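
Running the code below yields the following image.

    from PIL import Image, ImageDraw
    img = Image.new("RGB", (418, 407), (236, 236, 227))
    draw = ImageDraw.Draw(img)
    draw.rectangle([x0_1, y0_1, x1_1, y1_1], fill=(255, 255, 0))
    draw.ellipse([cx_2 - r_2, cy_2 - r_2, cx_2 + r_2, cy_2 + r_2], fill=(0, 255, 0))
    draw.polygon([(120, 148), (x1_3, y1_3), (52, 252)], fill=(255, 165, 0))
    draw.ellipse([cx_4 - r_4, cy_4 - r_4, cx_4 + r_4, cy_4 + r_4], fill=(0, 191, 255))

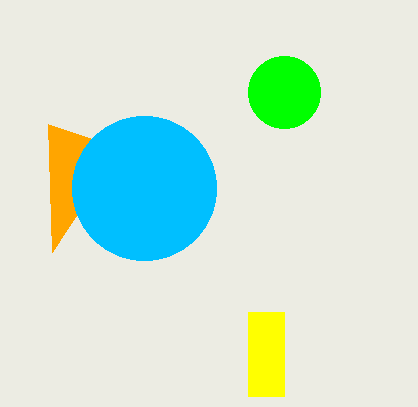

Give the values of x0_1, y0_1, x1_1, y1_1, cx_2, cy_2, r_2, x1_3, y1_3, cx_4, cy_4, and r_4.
x0_1 = 248
y0_1 = 312
x1_1 = 284
y1_1 = 396
cx_2 = 284
cy_2 = 92
r_2 = 36
x1_3 = 48
y1_3 = 124
cx_4 = 144
cy_4 = 188
r_4 = 72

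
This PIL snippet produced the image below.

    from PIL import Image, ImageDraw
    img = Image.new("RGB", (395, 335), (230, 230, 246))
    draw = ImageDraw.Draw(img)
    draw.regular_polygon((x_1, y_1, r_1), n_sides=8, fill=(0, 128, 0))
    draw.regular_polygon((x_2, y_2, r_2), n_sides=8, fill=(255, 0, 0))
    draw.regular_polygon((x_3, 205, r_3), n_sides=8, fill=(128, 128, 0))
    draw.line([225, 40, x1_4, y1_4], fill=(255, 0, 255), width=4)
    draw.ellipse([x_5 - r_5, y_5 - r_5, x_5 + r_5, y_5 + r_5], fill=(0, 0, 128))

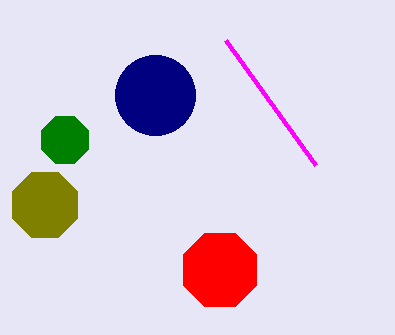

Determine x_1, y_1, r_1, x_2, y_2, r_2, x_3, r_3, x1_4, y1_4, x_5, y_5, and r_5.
x_1 = 65, y_1 = 140, r_1 = 25, x_2 = 220, y_2 = 270, r_2 = 40, x_3 = 45, r_3 = 35, x1_4 = 315, y1_4 = 165, x_5 = 155, y_5 = 95, r_5 = 40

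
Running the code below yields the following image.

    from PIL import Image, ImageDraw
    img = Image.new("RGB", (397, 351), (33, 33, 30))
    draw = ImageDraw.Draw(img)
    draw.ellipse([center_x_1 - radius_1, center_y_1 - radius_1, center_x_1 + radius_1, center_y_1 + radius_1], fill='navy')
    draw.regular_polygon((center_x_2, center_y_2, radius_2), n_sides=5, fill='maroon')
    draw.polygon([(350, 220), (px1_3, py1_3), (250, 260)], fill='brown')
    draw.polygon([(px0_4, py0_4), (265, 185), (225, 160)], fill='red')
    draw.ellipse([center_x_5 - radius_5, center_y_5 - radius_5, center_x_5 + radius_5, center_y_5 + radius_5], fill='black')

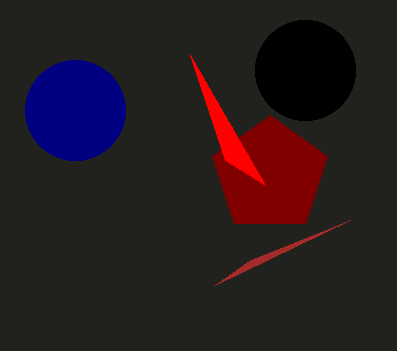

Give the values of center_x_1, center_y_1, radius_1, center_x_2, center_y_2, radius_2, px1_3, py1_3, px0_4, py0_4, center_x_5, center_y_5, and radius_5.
center_x_1 = 75; center_y_1 = 110; radius_1 = 50; center_x_2 = 270; center_y_2 = 175; radius_2 = 60; px1_3 = 215; py1_3 = 285; px0_4 = 190; py0_4 = 55; center_x_5 = 305; center_y_5 = 70; radius_5 = 50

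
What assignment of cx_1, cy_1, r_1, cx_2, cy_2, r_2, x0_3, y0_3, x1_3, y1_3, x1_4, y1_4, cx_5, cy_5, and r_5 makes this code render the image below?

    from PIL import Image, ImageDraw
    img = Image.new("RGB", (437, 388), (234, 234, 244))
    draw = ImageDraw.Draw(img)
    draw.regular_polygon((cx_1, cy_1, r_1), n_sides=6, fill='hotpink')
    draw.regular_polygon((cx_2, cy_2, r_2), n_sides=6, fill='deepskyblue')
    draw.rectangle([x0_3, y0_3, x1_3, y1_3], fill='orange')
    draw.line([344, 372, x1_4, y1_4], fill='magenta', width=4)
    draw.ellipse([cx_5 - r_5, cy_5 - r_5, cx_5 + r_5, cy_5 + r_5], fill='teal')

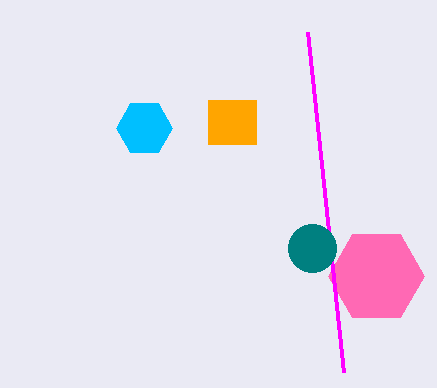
cx_1 = 376; cy_1 = 276; r_1 = 48; cx_2 = 144; cy_2 = 128; r_2 = 28; x0_3 = 208; y0_3 = 100; x1_3 = 256; y1_3 = 144; x1_4 = 308; y1_4 = 32; cx_5 = 312; cy_5 = 248; r_5 = 24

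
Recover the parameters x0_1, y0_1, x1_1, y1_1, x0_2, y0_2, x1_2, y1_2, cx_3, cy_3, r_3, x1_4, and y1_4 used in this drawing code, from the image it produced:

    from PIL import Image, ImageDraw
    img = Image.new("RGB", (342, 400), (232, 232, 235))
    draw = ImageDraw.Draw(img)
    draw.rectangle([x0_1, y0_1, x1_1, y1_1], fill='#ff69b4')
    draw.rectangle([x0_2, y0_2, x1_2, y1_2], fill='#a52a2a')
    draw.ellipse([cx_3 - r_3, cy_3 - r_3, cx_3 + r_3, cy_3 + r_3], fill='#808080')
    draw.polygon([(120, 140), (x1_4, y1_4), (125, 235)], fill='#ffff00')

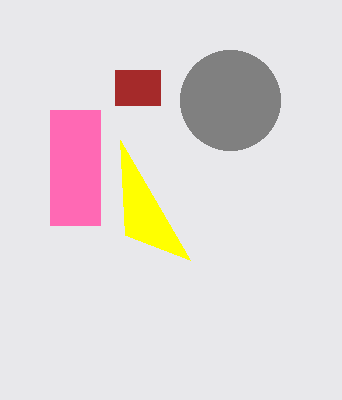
x0_1 = 50, y0_1 = 110, x1_1 = 100, y1_1 = 225, x0_2 = 115, y0_2 = 70, x1_2 = 160, y1_2 = 105, cx_3 = 230, cy_3 = 100, r_3 = 50, x1_4 = 190, y1_4 = 260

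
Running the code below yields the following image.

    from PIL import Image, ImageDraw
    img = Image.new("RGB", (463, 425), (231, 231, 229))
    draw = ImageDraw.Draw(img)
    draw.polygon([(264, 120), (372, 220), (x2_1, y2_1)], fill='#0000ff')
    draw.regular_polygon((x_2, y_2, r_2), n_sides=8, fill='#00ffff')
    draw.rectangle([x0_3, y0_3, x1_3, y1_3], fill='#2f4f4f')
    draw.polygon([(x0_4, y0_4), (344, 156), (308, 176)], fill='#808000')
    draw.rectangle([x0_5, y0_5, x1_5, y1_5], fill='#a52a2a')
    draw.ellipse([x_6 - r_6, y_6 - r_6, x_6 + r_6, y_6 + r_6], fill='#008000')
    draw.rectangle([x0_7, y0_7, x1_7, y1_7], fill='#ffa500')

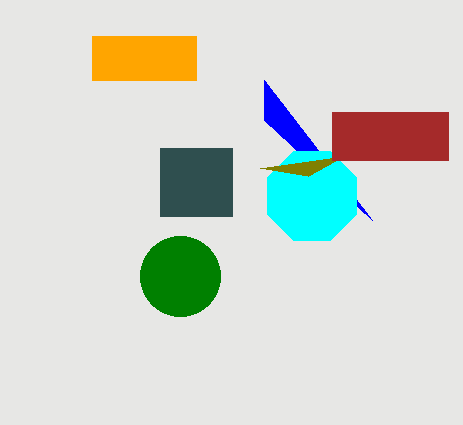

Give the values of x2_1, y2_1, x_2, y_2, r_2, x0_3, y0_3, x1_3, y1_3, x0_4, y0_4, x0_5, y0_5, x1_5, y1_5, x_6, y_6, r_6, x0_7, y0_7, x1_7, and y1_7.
x2_1 = 264, y2_1 = 80, x_2 = 312, y_2 = 196, r_2 = 48, x0_3 = 160, y0_3 = 148, x1_3 = 232, y1_3 = 216, x0_4 = 260, y0_4 = 168, x0_5 = 332, y0_5 = 112, x1_5 = 448, y1_5 = 160, x_6 = 180, y_6 = 276, r_6 = 40, x0_7 = 92, y0_7 = 36, x1_7 = 196, y1_7 = 80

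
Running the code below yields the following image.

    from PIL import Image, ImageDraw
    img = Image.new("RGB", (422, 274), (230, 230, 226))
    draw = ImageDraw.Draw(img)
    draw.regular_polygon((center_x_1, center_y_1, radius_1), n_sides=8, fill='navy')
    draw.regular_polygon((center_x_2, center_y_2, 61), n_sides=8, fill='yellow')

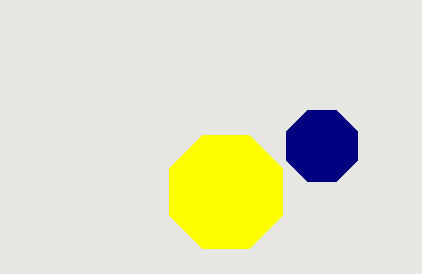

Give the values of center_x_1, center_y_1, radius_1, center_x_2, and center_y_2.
center_x_1 = 322
center_y_1 = 146
radius_1 = 38
center_x_2 = 226
center_y_2 = 192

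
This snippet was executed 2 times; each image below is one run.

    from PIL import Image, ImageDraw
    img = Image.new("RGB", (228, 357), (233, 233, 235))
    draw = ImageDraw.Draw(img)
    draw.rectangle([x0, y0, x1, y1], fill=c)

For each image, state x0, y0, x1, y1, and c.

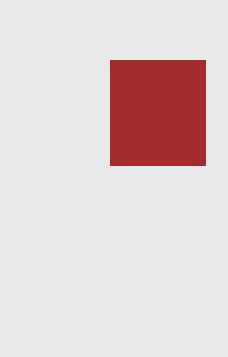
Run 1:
x0 = 110
y0 = 60
x1 = 205
y1 = 165
c = 'brown'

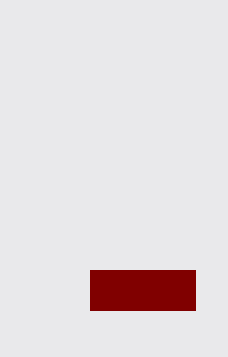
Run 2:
x0 = 90, y0 = 270, x1 = 195, y1 = 310, c = 'maroon'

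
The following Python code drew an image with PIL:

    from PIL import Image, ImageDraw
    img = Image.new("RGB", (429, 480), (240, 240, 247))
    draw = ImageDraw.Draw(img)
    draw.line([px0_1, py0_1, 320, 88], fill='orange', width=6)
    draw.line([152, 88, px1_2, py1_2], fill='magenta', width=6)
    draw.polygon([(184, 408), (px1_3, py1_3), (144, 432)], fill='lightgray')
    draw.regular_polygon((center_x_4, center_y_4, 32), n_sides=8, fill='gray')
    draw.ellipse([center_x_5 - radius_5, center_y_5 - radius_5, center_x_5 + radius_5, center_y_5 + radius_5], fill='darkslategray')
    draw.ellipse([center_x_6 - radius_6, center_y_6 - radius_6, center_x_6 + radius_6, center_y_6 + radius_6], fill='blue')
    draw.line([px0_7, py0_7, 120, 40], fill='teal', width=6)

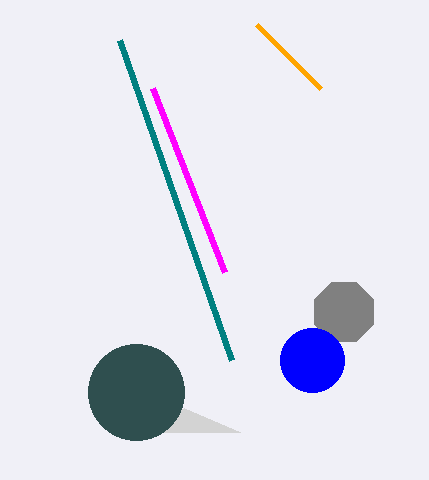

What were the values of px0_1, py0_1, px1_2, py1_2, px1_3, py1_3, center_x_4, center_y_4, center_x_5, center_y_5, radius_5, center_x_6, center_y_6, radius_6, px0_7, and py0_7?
px0_1 = 256, py0_1 = 24, px1_2 = 224, py1_2 = 272, px1_3 = 240, py1_3 = 432, center_x_4 = 344, center_y_4 = 312, center_x_5 = 136, center_y_5 = 392, radius_5 = 48, center_x_6 = 312, center_y_6 = 360, radius_6 = 32, px0_7 = 232, py0_7 = 360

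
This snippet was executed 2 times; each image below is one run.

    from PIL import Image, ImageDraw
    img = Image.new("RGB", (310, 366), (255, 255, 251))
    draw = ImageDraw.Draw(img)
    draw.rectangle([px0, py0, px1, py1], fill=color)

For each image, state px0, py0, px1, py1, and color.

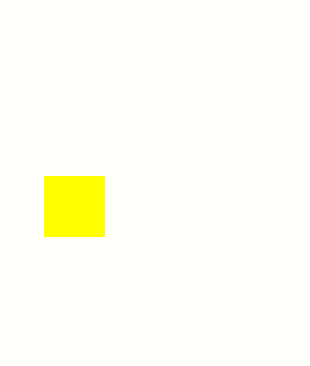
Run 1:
px0 = 44; py0 = 176; px1 = 104; py1 = 236; color = 'yellow'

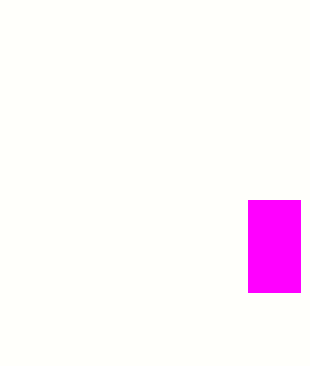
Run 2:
px0 = 248; py0 = 200; px1 = 300; py1 = 292; color = 'magenta'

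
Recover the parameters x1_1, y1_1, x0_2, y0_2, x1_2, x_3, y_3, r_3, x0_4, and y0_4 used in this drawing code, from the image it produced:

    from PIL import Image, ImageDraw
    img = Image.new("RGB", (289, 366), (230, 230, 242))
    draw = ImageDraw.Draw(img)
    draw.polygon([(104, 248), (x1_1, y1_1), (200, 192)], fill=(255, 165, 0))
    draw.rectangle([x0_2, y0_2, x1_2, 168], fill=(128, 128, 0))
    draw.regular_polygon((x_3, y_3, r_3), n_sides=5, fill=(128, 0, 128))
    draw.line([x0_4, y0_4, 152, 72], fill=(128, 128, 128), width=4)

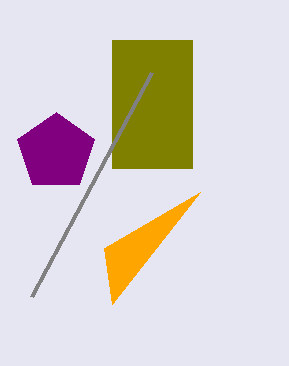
x1_1 = 112
y1_1 = 304
x0_2 = 112
y0_2 = 40
x1_2 = 192
x_3 = 56
y_3 = 152
r_3 = 40
x0_4 = 32
y0_4 = 296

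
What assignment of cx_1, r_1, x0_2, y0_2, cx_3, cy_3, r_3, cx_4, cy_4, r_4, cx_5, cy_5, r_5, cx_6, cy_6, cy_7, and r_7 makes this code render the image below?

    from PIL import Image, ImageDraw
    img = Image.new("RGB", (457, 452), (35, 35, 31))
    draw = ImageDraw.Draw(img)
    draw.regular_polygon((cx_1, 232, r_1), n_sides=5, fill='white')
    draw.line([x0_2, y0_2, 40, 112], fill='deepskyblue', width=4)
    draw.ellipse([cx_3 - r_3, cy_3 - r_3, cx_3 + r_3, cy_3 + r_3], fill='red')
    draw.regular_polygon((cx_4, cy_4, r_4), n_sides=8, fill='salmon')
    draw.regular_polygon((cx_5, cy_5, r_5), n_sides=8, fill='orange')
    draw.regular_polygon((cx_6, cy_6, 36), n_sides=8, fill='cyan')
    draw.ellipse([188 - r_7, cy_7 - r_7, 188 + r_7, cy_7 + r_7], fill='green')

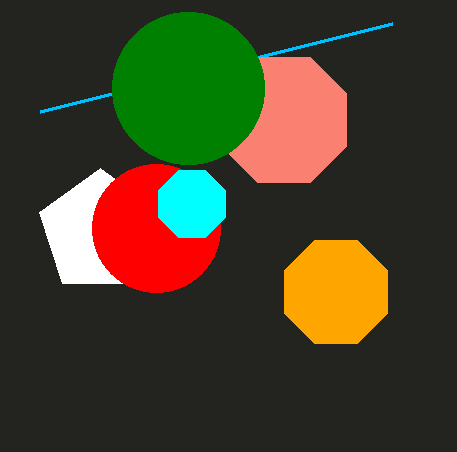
cx_1 = 100; r_1 = 64; x0_2 = 392; y0_2 = 24; cx_3 = 156; cy_3 = 228; r_3 = 64; cx_4 = 284; cy_4 = 120; r_4 = 68; cx_5 = 336; cy_5 = 292; r_5 = 56; cx_6 = 192; cy_6 = 204; cy_7 = 88; r_7 = 76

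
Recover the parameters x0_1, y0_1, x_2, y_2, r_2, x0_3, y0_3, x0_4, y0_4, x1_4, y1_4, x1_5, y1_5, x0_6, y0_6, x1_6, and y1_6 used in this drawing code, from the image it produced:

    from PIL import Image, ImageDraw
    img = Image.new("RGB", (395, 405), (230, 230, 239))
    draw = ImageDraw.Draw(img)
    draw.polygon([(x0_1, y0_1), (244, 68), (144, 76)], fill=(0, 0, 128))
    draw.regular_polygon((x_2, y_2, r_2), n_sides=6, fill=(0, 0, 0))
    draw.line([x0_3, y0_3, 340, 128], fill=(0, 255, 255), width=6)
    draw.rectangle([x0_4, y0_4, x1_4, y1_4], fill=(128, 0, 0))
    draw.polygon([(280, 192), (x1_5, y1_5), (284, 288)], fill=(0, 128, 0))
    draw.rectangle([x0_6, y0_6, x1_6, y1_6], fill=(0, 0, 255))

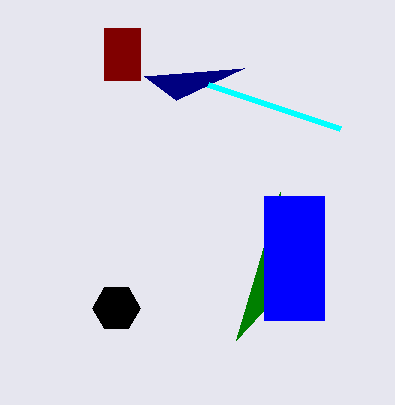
x0_1 = 176
y0_1 = 100
x_2 = 116
y_2 = 308
r_2 = 24
x0_3 = 208
y0_3 = 84
x0_4 = 104
y0_4 = 28
x1_4 = 140
y1_4 = 80
x1_5 = 236
y1_5 = 340
x0_6 = 264
y0_6 = 196
x1_6 = 324
y1_6 = 320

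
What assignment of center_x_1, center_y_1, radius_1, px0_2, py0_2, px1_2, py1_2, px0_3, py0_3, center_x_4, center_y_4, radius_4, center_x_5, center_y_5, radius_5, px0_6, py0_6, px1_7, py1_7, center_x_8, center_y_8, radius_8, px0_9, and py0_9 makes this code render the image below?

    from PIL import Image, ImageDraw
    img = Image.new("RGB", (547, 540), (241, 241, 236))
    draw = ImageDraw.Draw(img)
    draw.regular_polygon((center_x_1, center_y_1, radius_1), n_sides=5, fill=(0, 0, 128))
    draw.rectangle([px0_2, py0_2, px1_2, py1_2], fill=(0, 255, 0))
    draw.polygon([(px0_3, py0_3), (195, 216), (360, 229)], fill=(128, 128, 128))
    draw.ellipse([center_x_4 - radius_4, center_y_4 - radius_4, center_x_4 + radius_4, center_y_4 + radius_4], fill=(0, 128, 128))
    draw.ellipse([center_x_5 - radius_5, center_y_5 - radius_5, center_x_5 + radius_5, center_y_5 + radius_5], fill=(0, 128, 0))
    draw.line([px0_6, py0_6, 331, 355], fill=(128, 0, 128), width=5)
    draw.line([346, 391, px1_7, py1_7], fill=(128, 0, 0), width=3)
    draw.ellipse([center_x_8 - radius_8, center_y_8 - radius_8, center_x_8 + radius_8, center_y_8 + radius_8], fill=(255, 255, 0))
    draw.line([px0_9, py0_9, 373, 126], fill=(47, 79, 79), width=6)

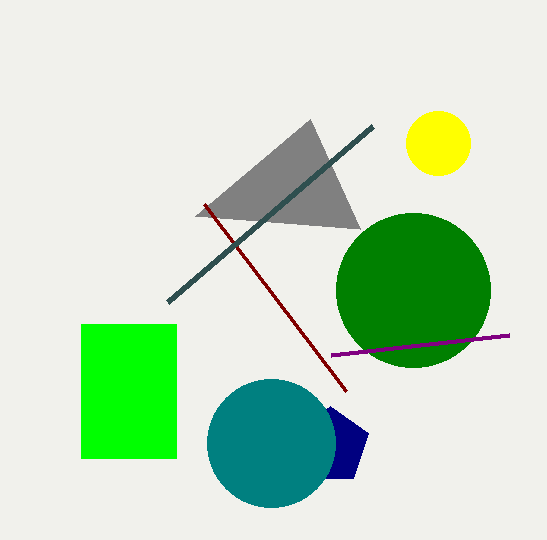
center_x_1 = 330
center_y_1 = 446
radius_1 = 40
px0_2 = 81
py0_2 = 324
px1_2 = 176
py1_2 = 458
px0_3 = 310
py0_3 = 119
center_x_4 = 271
center_y_4 = 443
radius_4 = 64
center_x_5 = 413
center_y_5 = 290
radius_5 = 77
px0_6 = 509
py0_6 = 335
px1_7 = 204
py1_7 = 204
center_x_8 = 438
center_y_8 = 143
radius_8 = 32
px0_9 = 168
py0_9 = 302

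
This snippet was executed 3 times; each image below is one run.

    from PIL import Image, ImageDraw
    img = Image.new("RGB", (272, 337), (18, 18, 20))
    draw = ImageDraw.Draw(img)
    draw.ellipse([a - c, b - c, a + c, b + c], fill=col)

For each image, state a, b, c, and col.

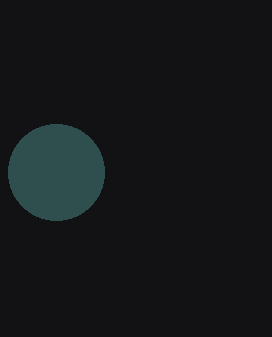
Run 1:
a = 56, b = 172, c = 48, col = 'darkslategray'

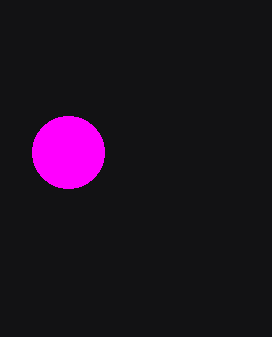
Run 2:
a = 68, b = 152, c = 36, col = 'magenta'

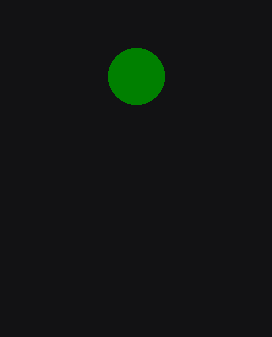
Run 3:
a = 136
b = 76
c = 28
col = 'green'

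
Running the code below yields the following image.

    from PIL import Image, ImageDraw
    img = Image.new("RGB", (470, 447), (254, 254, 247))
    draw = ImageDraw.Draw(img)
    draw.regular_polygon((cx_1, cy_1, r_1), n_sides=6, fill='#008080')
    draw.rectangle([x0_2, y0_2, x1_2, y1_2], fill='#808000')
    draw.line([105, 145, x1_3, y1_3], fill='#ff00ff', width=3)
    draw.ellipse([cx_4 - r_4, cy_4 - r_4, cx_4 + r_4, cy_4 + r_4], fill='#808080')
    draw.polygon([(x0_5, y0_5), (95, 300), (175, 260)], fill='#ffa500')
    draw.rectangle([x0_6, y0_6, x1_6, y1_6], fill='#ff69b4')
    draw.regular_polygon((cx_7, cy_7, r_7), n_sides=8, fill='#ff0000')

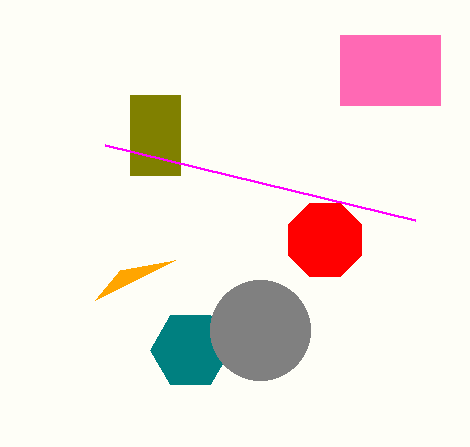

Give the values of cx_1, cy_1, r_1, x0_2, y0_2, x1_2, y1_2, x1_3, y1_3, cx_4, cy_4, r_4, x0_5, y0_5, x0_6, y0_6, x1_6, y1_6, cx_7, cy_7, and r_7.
cx_1 = 190, cy_1 = 350, r_1 = 40, x0_2 = 130, y0_2 = 95, x1_2 = 180, y1_2 = 175, x1_3 = 415, y1_3 = 220, cx_4 = 260, cy_4 = 330, r_4 = 50, x0_5 = 120, y0_5 = 270, x0_6 = 340, y0_6 = 35, x1_6 = 440, y1_6 = 105, cx_7 = 325, cy_7 = 240, r_7 = 40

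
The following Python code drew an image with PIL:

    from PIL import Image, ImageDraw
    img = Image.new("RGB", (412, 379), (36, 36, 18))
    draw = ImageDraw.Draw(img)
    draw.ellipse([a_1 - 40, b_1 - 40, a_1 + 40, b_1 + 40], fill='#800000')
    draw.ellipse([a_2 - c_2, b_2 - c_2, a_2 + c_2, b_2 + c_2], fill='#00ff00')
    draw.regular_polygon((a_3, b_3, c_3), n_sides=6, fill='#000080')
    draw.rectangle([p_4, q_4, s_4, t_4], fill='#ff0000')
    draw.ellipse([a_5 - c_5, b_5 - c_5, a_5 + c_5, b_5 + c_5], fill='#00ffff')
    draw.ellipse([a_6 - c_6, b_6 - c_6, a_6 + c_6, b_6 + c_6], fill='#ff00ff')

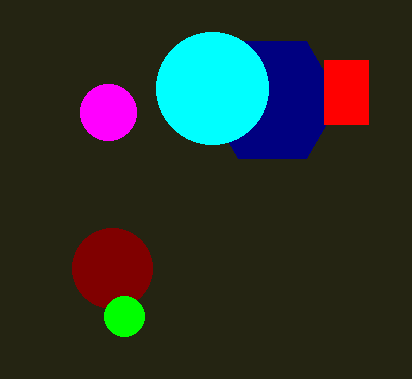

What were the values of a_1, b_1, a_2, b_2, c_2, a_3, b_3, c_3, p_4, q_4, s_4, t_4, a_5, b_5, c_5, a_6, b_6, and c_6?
a_1 = 112; b_1 = 268; a_2 = 124; b_2 = 316; c_2 = 20; a_3 = 272; b_3 = 100; c_3 = 68; p_4 = 324; q_4 = 60; s_4 = 368; t_4 = 124; a_5 = 212; b_5 = 88; c_5 = 56; a_6 = 108; b_6 = 112; c_6 = 28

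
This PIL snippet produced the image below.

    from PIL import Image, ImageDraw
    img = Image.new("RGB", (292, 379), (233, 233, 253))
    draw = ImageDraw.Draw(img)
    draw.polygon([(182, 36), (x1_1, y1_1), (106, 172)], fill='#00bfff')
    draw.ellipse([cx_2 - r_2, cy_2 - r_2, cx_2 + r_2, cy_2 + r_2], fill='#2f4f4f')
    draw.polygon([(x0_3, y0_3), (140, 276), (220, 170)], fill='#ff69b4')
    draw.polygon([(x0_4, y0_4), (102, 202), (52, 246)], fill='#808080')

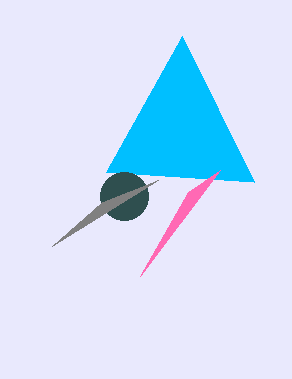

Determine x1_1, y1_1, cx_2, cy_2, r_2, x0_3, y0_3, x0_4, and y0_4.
x1_1 = 254; y1_1 = 182; cx_2 = 124; cy_2 = 196; r_2 = 24; x0_3 = 188; y0_3 = 192; x0_4 = 158; y0_4 = 180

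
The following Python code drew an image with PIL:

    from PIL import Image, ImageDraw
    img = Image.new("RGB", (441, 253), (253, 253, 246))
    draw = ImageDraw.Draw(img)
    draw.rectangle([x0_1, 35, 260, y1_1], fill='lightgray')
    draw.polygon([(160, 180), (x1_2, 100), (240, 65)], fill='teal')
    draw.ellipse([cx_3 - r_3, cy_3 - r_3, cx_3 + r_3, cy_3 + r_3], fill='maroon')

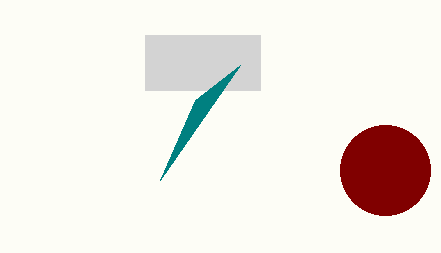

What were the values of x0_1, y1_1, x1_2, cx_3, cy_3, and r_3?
x0_1 = 145
y1_1 = 90
x1_2 = 195
cx_3 = 385
cy_3 = 170
r_3 = 45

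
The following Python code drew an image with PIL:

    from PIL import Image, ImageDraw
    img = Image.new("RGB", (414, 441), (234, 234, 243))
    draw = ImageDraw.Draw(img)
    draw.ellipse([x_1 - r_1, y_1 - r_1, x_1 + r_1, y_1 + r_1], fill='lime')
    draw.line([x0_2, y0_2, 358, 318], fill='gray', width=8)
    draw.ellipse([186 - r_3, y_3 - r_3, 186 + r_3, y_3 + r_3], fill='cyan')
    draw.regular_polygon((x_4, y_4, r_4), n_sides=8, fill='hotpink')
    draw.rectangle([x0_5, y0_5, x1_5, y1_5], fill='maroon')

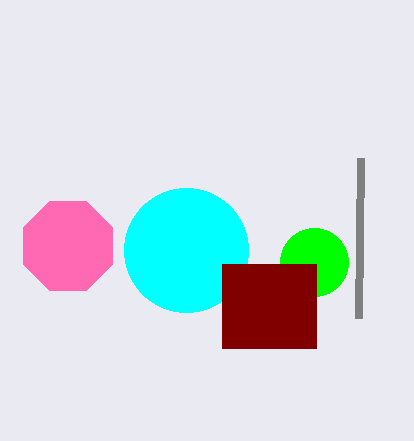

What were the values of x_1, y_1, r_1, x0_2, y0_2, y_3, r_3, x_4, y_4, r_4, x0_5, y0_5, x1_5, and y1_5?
x_1 = 314
y_1 = 262
r_1 = 34
x0_2 = 360
y0_2 = 158
y_3 = 250
r_3 = 62
x_4 = 68
y_4 = 246
r_4 = 48
x0_5 = 222
y0_5 = 264
x1_5 = 316
y1_5 = 348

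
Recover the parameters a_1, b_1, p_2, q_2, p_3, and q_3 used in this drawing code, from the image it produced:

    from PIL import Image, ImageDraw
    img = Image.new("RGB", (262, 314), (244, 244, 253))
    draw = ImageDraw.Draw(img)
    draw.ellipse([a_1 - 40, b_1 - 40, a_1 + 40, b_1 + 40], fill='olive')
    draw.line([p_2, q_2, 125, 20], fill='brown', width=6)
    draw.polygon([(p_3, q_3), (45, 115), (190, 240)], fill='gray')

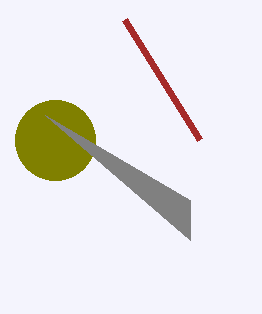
a_1 = 55
b_1 = 140
p_2 = 200
q_2 = 140
p_3 = 190
q_3 = 200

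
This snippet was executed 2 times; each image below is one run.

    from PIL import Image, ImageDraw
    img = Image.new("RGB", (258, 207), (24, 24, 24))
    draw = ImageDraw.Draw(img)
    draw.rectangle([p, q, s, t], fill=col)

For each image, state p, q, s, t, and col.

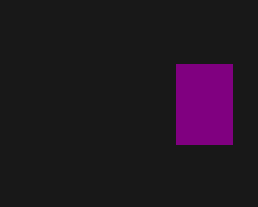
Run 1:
p = 176
q = 64
s = 232
t = 144
col = 'purple'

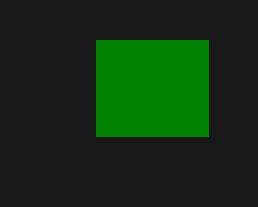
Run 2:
p = 96; q = 40; s = 208; t = 136; col = 'green'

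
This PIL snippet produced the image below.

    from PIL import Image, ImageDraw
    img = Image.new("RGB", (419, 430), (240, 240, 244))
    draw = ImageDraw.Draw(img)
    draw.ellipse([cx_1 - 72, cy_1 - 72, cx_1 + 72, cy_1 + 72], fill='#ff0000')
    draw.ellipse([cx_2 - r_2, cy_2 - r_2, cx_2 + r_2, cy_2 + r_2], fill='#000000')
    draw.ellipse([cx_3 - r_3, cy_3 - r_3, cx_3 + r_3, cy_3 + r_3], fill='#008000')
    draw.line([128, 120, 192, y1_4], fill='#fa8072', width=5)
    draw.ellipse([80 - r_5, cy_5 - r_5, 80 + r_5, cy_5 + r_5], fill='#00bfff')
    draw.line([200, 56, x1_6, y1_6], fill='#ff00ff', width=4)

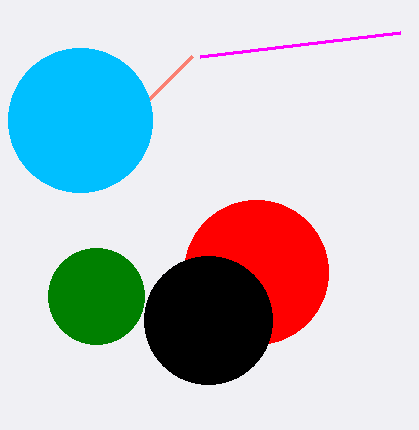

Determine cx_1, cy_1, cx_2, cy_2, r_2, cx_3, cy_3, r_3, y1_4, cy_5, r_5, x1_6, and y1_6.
cx_1 = 256; cy_1 = 272; cx_2 = 208; cy_2 = 320; r_2 = 64; cx_3 = 96; cy_3 = 296; r_3 = 48; y1_4 = 56; cy_5 = 120; r_5 = 72; x1_6 = 400; y1_6 = 32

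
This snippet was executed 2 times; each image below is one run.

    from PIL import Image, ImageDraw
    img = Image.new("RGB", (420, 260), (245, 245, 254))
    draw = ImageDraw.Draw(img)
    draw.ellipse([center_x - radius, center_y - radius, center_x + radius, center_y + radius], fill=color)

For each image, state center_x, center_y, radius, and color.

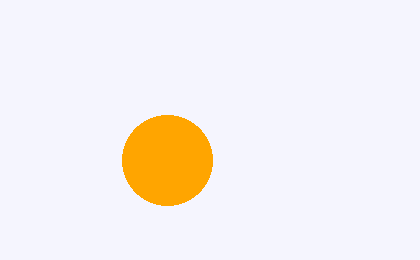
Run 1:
center_x = 167; center_y = 160; radius = 45; color = 'orange'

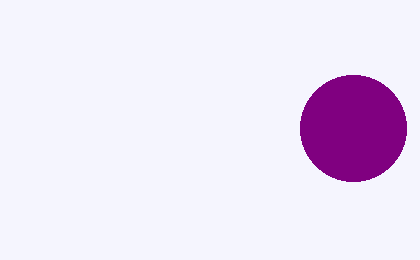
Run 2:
center_x = 353, center_y = 128, radius = 53, color = 'purple'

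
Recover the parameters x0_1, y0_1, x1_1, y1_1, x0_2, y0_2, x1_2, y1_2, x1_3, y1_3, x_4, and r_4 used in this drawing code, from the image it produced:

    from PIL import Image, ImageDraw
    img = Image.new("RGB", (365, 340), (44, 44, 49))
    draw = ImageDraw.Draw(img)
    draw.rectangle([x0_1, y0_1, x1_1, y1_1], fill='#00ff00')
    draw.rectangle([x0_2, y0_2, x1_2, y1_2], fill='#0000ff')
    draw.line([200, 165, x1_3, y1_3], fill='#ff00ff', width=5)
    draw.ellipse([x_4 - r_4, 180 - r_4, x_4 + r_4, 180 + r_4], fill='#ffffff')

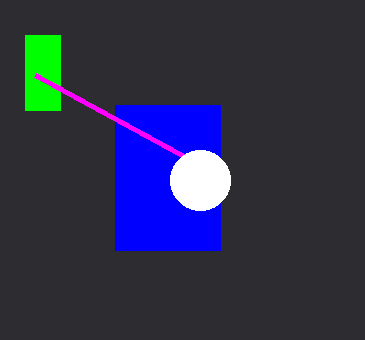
x0_1 = 25; y0_1 = 35; x1_1 = 60; y1_1 = 110; x0_2 = 115; y0_2 = 105; x1_2 = 220; y1_2 = 250; x1_3 = 35; y1_3 = 75; x_4 = 200; r_4 = 30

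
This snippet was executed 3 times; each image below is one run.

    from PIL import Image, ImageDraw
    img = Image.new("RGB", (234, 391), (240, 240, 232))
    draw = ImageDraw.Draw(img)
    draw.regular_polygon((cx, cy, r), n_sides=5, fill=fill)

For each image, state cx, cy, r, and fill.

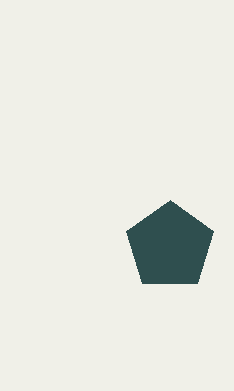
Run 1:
cx = 170; cy = 246; r = 46; fill = 'darkslategray'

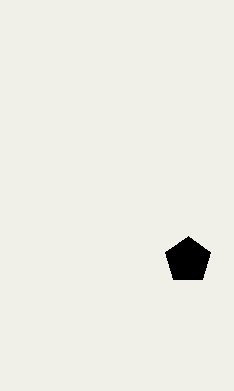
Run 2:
cx = 188; cy = 260; r = 24; fill = 'black'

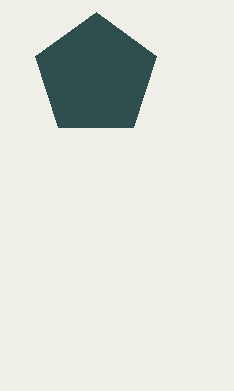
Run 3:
cx = 96; cy = 76; r = 64; fill = 'darkslategray'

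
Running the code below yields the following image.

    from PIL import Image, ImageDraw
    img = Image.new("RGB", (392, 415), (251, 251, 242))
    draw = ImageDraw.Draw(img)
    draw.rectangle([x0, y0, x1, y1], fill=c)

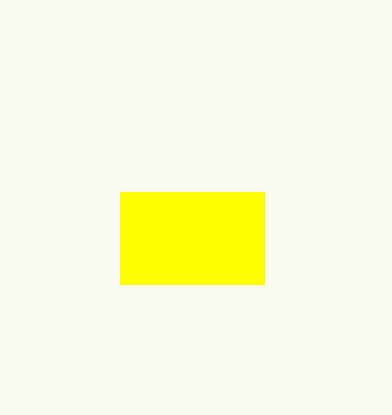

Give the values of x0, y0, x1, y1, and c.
x0 = 120, y0 = 192, x1 = 264, y1 = 284, c = 'yellow'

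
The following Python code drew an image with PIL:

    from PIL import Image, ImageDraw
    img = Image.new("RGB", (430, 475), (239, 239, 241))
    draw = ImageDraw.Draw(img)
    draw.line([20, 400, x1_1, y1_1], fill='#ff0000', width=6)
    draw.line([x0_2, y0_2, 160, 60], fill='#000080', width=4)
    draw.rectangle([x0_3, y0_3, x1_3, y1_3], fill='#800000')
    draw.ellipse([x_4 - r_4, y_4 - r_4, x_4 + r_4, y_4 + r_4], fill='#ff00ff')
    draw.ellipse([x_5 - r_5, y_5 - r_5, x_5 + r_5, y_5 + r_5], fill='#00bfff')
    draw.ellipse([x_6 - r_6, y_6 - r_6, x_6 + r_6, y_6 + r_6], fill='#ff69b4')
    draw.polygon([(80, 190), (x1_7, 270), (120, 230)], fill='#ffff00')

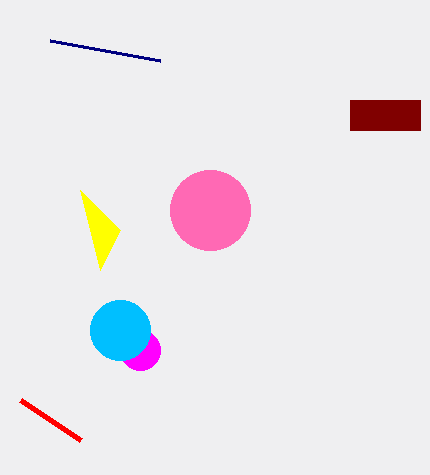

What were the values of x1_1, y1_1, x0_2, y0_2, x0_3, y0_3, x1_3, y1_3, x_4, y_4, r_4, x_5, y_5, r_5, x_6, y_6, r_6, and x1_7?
x1_1 = 80; y1_1 = 440; x0_2 = 50; y0_2 = 40; x0_3 = 350; y0_3 = 100; x1_3 = 420; y1_3 = 130; x_4 = 140; y_4 = 350; r_4 = 20; x_5 = 120; y_5 = 330; r_5 = 30; x_6 = 210; y_6 = 210; r_6 = 40; x1_7 = 100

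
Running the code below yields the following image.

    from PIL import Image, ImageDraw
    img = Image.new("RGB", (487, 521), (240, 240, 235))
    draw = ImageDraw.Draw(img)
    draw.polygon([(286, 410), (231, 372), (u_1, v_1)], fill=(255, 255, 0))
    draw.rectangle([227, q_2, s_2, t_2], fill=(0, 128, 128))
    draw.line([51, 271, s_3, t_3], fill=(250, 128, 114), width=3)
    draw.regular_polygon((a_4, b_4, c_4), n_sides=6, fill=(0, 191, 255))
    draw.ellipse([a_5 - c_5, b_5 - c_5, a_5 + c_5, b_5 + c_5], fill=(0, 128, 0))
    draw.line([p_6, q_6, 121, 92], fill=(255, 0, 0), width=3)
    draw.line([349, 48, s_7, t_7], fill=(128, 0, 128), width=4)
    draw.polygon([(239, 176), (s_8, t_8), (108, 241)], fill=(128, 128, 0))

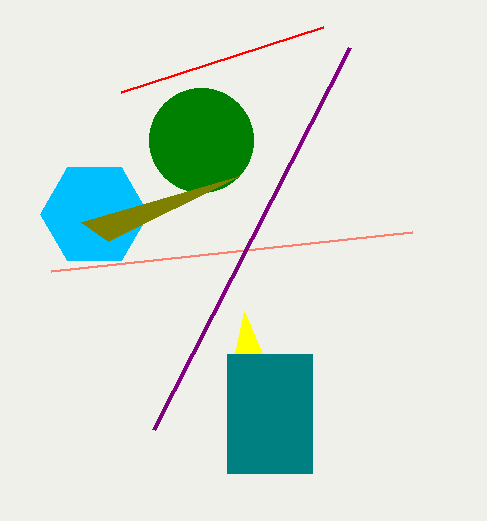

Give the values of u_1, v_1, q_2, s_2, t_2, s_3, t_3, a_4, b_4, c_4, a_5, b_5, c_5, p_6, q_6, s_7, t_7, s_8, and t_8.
u_1 = 244, v_1 = 311, q_2 = 354, s_2 = 312, t_2 = 473, s_3 = 412, t_3 = 232, a_4 = 94, b_4 = 214, c_4 = 54, a_5 = 201, b_5 = 140, c_5 = 52, p_6 = 323, q_6 = 27, s_7 = 153, t_7 = 430, s_8 = 81, t_8 = 222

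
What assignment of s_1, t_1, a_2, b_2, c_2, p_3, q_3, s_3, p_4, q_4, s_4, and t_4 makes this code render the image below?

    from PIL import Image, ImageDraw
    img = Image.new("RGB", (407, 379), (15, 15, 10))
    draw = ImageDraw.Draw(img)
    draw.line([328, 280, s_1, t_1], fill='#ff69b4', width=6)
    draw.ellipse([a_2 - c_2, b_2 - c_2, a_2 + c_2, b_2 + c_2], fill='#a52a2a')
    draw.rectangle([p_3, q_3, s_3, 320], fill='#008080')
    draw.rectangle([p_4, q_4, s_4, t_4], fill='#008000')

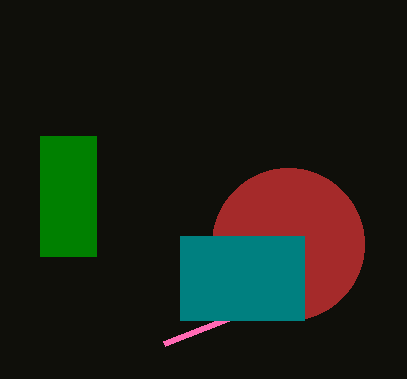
s_1 = 164, t_1 = 344, a_2 = 288, b_2 = 244, c_2 = 76, p_3 = 180, q_3 = 236, s_3 = 304, p_4 = 40, q_4 = 136, s_4 = 96, t_4 = 256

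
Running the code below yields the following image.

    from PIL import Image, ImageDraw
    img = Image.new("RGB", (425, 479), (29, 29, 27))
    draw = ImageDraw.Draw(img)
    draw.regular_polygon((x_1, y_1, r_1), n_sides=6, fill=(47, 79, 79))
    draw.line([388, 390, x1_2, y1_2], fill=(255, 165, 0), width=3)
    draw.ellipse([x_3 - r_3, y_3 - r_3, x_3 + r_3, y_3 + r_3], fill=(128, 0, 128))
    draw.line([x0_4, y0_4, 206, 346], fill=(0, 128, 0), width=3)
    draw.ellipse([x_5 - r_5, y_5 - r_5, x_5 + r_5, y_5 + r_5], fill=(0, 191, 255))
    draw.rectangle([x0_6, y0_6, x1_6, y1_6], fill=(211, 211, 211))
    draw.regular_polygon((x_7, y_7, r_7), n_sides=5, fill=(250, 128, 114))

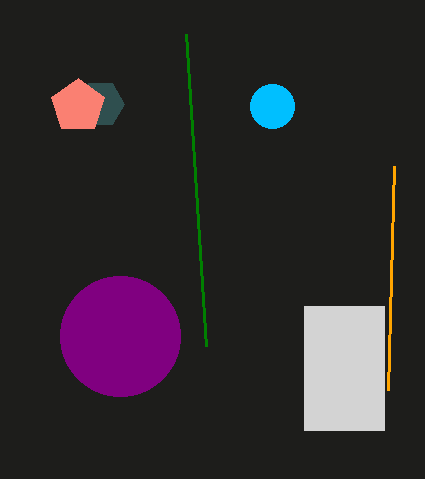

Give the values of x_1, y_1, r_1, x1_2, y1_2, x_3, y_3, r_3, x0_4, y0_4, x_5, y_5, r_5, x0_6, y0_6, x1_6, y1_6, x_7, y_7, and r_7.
x_1 = 100
y_1 = 104
r_1 = 24
x1_2 = 394
y1_2 = 166
x_3 = 120
y_3 = 336
r_3 = 60
x0_4 = 186
y0_4 = 34
x_5 = 272
y_5 = 106
r_5 = 22
x0_6 = 304
y0_6 = 306
x1_6 = 384
y1_6 = 430
x_7 = 78
y_7 = 106
r_7 = 28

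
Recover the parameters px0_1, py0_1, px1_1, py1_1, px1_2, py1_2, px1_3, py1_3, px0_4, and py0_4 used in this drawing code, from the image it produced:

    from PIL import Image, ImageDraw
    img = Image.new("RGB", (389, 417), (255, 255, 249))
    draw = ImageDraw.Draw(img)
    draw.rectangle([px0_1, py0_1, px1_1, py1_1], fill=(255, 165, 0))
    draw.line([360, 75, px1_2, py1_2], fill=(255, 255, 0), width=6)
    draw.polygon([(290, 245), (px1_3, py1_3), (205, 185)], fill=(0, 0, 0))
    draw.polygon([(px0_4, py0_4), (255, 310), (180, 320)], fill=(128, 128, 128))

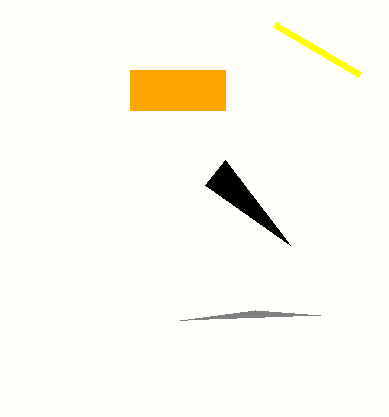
px0_1 = 130
py0_1 = 70
px1_1 = 225
py1_1 = 110
px1_2 = 275
py1_2 = 25
px1_3 = 225
py1_3 = 160
px0_4 = 320
py0_4 = 315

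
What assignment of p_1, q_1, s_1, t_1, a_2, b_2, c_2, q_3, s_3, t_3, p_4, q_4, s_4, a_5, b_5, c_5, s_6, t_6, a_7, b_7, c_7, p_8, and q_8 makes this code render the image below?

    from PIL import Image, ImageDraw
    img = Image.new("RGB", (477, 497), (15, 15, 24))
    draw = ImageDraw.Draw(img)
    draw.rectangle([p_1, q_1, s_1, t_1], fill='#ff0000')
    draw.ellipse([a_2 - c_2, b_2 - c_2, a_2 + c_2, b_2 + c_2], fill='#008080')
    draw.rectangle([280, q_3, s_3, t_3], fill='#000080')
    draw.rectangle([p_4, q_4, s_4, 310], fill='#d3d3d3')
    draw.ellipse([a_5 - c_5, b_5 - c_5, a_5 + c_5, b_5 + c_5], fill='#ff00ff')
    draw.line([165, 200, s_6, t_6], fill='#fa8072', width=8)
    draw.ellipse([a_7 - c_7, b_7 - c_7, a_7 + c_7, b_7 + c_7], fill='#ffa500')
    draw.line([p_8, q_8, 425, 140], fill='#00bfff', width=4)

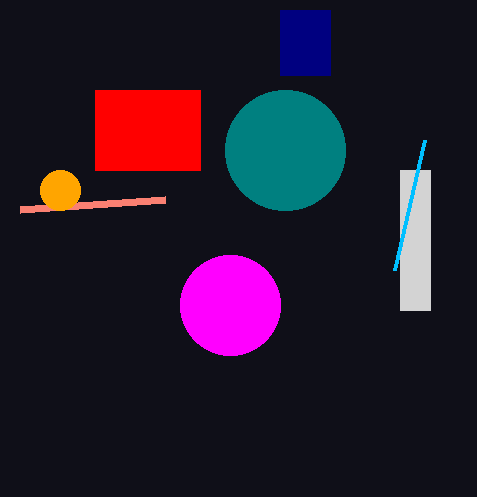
p_1 = 95; q_1 = 90; s_1 = 200; t_1 = 170; a_2 = 285; b_2 = 150; c_2 = 60; q_3 = 10; s_3 = 330; t_3 = 75; p_4 = 400; q_4 = 170; s_4 = 430; a_5 = 230; b_5 = 305; c_5 = 50; s_6 = 20; t_6 = 210; a_7 = 60; b_7 = 190; c_7 = 20; p_8 = 395; q_8 = 270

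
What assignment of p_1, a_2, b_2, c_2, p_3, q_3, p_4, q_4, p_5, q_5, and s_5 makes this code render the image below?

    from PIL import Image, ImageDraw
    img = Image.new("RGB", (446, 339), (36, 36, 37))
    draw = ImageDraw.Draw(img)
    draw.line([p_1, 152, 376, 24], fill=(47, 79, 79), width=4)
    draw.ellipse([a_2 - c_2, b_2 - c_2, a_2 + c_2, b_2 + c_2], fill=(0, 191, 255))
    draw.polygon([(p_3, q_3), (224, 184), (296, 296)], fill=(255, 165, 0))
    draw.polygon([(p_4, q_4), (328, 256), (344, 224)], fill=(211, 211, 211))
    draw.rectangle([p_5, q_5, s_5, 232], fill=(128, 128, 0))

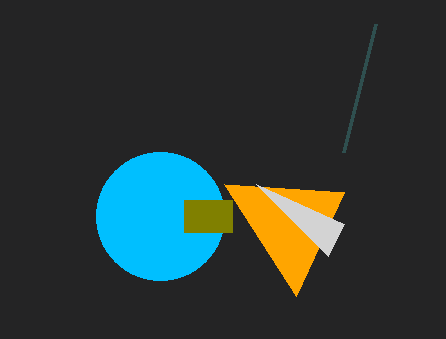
p_1 = 344, a_2 = 160, b_2 = 216, c_2 = 64, p_3 = 344, q_3 = 192, p_4 = 256, q_4 = 184, p_5 = 184, q_5 = 200, s_5 = 232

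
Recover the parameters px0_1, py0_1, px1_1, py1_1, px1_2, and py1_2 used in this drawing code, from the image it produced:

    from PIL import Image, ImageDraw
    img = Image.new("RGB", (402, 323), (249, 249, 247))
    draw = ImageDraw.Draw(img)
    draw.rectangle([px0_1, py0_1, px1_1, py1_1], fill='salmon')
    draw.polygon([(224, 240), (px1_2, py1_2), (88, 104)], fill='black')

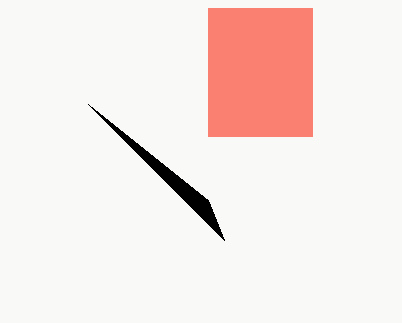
px0_1 = 208; py0_1 = 8; px1_1 = 312; py1_1 = 136; px1_2 = 208; py1_2 = 200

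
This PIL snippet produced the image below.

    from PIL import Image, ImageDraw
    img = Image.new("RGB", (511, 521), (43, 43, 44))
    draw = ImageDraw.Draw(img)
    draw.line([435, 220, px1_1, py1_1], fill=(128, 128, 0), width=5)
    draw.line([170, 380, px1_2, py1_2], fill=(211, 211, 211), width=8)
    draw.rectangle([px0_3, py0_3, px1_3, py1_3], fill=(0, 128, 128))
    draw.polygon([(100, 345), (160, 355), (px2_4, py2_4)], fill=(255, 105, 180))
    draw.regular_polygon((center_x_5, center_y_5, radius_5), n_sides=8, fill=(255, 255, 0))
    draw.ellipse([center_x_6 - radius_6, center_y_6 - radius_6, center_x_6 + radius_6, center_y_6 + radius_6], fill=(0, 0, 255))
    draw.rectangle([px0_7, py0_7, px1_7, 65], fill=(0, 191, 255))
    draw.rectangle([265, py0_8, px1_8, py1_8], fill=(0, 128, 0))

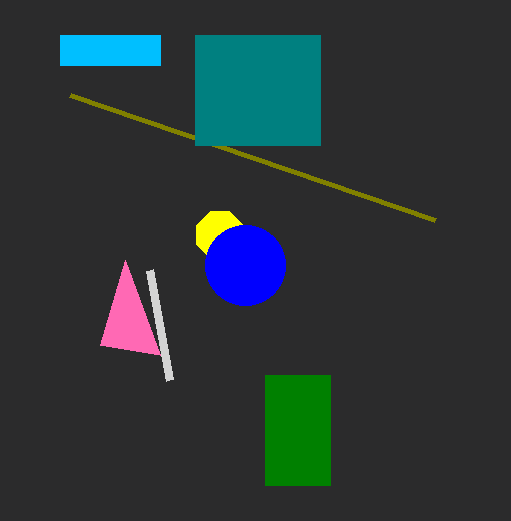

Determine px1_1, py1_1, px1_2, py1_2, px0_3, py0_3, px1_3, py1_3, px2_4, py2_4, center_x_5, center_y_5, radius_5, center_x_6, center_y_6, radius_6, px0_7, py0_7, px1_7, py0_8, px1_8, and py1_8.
px1_1 = 70, py1_1 = 95, px1_2 = 150, py1_2 = 270, px0_3 = 195, py0_3 = 35, px1_3 = 320, py1_3 = 145, px2_4 = 125, py2_4 = 260, center_x_5 = 220, center_y_5 = 235, radius_5 = 25, center_x_6 = 245, center_y_6 = 265, radius_6 = 40, px0_7 = 60, py0_7 = 35, px1_7 = 160, py0_8 = 375, px1_8 = 330, py1_8 = 485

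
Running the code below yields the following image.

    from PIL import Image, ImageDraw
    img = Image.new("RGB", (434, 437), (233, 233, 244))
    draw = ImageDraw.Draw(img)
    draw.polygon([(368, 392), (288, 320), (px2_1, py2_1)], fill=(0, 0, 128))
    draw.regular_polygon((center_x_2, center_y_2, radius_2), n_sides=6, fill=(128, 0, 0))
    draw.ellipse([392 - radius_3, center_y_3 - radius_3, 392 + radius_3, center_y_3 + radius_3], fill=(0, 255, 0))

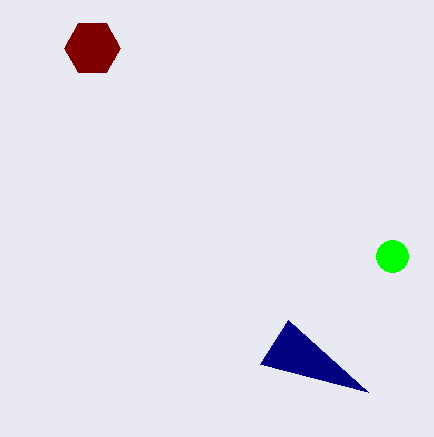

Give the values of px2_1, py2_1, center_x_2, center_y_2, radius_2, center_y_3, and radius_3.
px2_1 = 260
py2_1 = 364
center_x_2 = 92
center_y_2 = 48
radius_2 = 28
center_y_3 = 256
radius_3 = 16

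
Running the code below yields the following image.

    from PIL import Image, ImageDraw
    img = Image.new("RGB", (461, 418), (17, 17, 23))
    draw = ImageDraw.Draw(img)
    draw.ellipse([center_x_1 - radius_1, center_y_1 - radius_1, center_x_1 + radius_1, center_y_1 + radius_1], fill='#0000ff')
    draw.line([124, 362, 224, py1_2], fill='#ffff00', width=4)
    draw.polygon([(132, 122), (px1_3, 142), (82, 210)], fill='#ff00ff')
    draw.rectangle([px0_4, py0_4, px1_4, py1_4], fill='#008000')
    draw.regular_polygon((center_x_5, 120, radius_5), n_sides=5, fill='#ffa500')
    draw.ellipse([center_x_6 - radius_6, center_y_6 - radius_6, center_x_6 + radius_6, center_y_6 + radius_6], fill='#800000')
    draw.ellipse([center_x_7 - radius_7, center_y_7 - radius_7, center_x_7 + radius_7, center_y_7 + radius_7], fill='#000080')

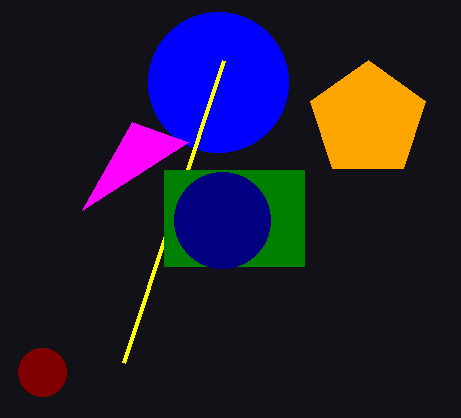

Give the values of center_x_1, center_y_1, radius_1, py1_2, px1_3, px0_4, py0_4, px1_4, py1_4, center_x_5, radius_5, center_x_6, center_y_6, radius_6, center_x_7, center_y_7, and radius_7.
center_x_1 = 218; center_y_1 = 82; radius_1 = 70; py1_2 = 60; px1_3 = 188; px0_4 = 164; py0_4 = 170; px1_4 = 304; py1_4 = 266; center_x_5 = 368; radius_5 = 60; center_x_6 = 42; center_y_6 = 372; radius_6 = 24; center_x_7 = 222; center_y_7 = 220; radius_7 = 48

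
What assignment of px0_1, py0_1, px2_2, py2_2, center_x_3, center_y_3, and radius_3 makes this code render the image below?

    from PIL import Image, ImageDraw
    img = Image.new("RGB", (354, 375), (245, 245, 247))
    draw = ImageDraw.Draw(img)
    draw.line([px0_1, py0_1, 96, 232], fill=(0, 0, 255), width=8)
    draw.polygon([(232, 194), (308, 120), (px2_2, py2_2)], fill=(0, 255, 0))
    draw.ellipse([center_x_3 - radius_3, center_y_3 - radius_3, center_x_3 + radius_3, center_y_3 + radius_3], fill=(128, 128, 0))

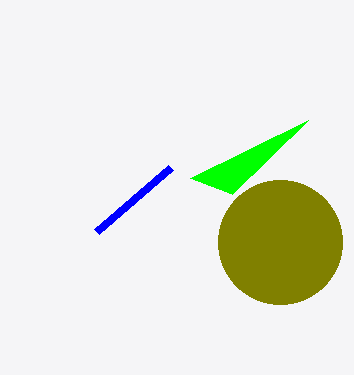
px0_1 = 170; py0_1 = 168; px2_2 = 190; py2_2 = 178; center_x_3 = 280; center_y_3 = 242; radius_3 = 62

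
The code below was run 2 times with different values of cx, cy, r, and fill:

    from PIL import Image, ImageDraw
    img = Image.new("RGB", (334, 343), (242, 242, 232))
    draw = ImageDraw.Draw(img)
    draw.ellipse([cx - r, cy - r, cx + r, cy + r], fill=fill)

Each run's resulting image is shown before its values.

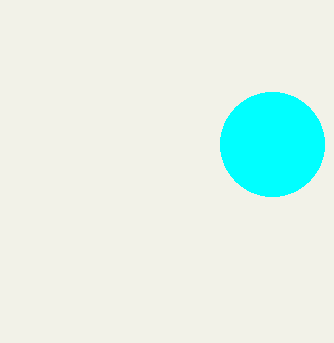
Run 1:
cx = 272; cy = 144; r = 52; fill = 'cyan'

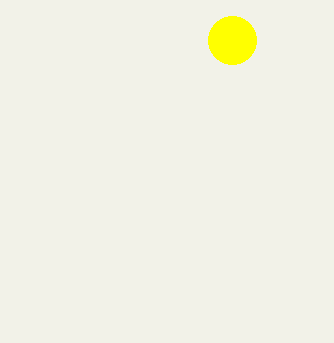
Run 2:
cx = 232, cy = 40, r = 24, fill = 'yellow'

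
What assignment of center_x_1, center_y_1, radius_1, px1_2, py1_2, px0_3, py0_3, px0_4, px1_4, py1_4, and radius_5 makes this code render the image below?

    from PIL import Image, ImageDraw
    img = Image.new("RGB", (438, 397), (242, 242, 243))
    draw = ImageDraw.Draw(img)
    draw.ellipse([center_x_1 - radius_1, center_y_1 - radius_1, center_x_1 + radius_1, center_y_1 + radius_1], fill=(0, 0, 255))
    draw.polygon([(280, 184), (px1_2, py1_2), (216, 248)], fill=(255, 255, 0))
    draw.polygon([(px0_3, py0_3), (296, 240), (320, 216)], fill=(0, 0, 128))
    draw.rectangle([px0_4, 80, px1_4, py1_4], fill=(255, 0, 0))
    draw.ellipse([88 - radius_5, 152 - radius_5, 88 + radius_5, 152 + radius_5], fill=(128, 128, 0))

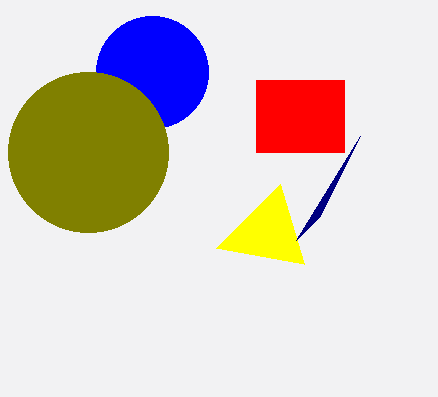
center_x_1 = 152; center_y_1 = 72; radius_1 = 56; px1_2 = 304; py1_2 = 264; px0_3 = 360; py0_3 = 136; px0_4 = 256; px1_4 = 344; py1_4 = 152; radius_5 = 80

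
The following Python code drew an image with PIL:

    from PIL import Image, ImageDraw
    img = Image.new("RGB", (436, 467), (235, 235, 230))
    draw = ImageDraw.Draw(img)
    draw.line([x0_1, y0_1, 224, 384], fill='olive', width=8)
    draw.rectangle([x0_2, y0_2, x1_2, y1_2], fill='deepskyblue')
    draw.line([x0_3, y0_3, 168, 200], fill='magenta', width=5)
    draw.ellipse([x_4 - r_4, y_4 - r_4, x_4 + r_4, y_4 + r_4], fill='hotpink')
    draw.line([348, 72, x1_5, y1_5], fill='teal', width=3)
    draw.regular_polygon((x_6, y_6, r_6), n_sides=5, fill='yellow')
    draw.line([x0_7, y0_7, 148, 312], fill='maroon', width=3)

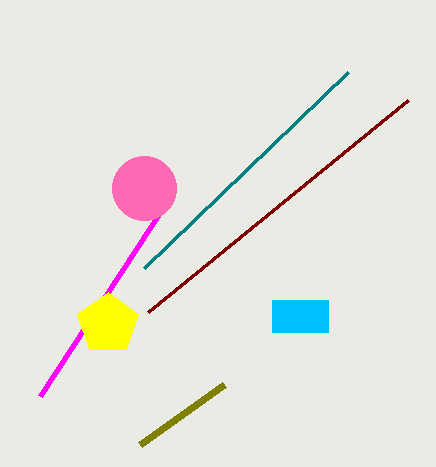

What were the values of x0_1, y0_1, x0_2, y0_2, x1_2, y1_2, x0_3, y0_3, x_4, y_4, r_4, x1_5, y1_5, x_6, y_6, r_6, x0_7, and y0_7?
x0_1 = 140, y0_1 = 444, x0_2 = 272, y0_2 = 300, x1_2 = 328, y1_2 = 332, x0_3 = 40, y0_3 = 396, x_4 = 144, y_4 = 188, r_4 = 32, x1_5 = 144, y1_5 = 268, x_6 = 108, y_6 = 324, r_6 = 32, x0_7 = 408, y0_7 = 100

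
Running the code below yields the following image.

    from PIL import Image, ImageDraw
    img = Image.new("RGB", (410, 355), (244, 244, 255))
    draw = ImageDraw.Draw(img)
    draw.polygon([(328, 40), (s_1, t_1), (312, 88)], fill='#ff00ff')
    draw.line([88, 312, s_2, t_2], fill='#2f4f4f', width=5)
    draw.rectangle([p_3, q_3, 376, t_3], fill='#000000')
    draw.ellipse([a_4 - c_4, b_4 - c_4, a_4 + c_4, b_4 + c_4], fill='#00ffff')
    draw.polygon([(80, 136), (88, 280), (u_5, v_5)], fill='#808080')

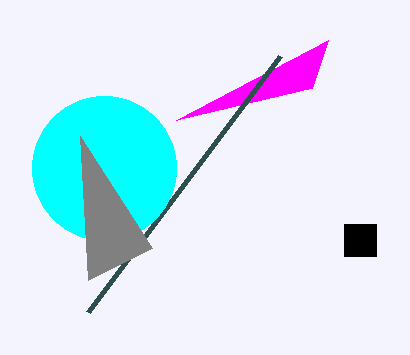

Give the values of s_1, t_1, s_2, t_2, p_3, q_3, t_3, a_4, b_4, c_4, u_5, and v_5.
s_1 = 176
t_1 = 120
s_2 = 280
t_2 = 56
p_3 = 344
q_3 = 224
t_3 = 256
a_4 = 104
b_4 = 168
c_4 = 72
u_5 = 152
v_5 = 248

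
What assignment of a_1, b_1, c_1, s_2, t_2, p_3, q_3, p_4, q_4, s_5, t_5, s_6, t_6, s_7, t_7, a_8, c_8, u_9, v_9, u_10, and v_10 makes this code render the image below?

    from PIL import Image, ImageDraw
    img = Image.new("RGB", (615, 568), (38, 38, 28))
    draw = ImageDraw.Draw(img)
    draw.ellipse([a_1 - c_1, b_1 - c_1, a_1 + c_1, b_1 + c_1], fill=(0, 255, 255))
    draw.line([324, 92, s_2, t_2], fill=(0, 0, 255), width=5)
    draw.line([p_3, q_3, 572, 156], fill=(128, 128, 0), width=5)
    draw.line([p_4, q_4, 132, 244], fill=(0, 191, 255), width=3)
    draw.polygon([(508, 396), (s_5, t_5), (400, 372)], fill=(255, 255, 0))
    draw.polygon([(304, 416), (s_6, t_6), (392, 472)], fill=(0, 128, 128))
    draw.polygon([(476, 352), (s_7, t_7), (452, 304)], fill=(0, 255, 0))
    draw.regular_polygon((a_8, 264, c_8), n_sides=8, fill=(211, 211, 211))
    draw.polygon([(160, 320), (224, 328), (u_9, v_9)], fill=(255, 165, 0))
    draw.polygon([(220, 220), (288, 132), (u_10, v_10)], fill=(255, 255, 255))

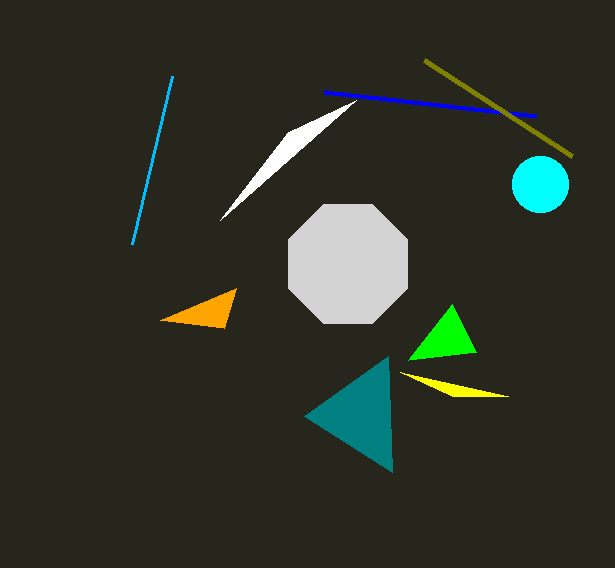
a_1 = 540; b_1 = 184; c_1 = 28; s_2 = 536; t_2 = 116; p_3 = 424; q_3 = 60; p_4 = 172; q_4 = 76; s_5 = 452; t_5 = 396; s_6 = 388; t_6 = 356; s_7 = 408; t_7 = 360; a_8 = 348; c_8 = 64; u_9 = 236; v_9 = 288; u_10 = 356; v_10 = 100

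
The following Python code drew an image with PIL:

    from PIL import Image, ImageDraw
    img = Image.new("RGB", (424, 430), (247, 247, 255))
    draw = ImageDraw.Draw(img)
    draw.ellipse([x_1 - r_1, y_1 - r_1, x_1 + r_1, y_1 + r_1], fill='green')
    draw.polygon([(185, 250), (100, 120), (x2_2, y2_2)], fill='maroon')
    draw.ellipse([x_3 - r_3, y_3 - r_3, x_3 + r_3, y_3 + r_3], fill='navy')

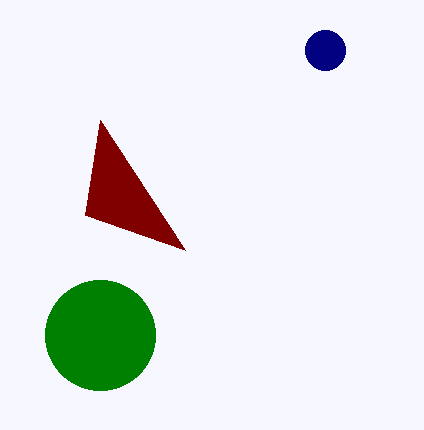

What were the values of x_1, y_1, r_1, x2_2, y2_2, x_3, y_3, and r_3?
x_1 = 100, y_1 = 335, r_1 = 55, x2_2 = 85, y2_2 = 215, x_3 = 325, y_3 = 50, r_3 = 20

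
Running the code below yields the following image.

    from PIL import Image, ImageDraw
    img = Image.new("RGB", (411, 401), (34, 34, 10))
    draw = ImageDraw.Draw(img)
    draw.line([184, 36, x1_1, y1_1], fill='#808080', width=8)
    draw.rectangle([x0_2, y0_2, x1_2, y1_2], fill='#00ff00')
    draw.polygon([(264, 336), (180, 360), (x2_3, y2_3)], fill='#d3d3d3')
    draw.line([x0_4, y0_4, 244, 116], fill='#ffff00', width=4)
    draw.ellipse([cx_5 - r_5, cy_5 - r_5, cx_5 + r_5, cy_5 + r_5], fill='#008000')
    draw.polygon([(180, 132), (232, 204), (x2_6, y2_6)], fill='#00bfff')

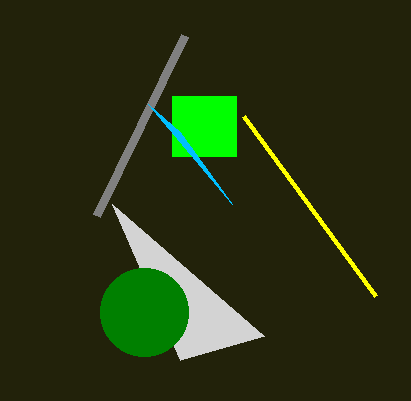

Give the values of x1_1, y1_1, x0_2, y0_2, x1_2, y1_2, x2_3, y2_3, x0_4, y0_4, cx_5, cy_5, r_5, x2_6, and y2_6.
x1_1 = 96, y1_1 = 216, x0_2 = 172, y0_2 = 96, x1_2 = 236, y1_2 = 156, x2_3 = 112, y2_3 = 204, x0_4 = 376, y0_4 = 296, cx_5 = 144, cy_5 = 312, r_5 = 44, x2_6 = 148, y2_6 = 104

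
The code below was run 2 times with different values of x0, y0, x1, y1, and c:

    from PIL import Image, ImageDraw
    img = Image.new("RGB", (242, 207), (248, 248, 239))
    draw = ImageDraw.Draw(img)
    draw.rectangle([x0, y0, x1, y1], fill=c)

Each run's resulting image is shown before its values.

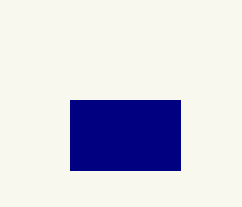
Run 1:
x0 = 70, y0 = 100, x1 = 180, y1 = 170, c = 'navy'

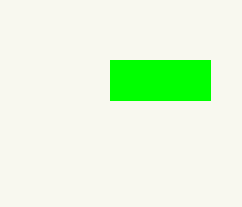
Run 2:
x0 = 110; y0 = 60; x1 = 210; y1 = 100; c = 'lime'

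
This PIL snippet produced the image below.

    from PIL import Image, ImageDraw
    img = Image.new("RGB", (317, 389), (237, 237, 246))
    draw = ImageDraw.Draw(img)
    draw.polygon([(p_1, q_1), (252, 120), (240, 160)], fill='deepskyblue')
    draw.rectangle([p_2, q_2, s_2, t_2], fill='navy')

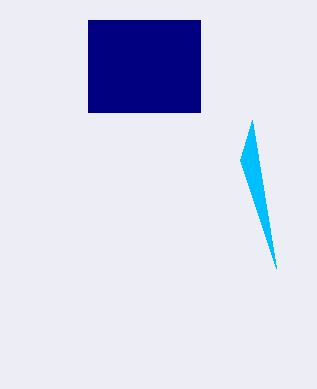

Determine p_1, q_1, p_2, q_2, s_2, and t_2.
p_1 = 276, q_1 = 268, p_2 = 88, q_2 = 20, s_2 = 200, t_2 = 112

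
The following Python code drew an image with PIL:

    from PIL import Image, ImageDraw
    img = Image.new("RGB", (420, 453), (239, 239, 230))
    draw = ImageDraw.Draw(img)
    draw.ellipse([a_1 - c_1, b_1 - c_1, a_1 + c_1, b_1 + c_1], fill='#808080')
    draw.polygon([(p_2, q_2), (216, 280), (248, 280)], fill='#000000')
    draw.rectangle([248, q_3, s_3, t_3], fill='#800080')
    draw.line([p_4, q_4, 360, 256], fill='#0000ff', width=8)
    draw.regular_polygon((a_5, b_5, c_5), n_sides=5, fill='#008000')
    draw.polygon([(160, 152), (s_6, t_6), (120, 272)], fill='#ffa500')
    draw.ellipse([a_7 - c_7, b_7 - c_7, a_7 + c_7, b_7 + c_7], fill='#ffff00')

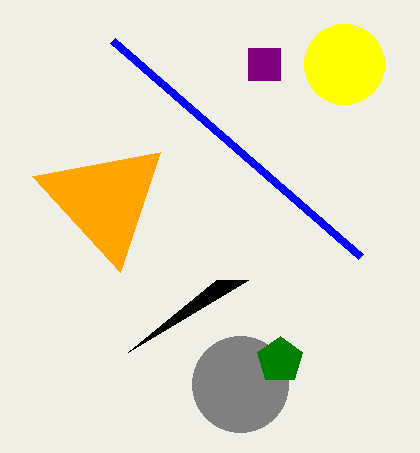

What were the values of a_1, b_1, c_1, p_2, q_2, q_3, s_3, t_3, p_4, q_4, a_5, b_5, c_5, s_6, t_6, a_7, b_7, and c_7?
a_1 = 240, b_1 = 384, c_1 = 48, p_2 = 128, q_2 = 352, q_3 = 48, s_3 = 280, t_3 = 80, p_4 = 112, q_4 = 40, a_5 = 280, b_5 = 360, c_5 = 24, s_6 = 32, t_6 = 176, a_7 = 344, b_7 = 64, c_7 = 40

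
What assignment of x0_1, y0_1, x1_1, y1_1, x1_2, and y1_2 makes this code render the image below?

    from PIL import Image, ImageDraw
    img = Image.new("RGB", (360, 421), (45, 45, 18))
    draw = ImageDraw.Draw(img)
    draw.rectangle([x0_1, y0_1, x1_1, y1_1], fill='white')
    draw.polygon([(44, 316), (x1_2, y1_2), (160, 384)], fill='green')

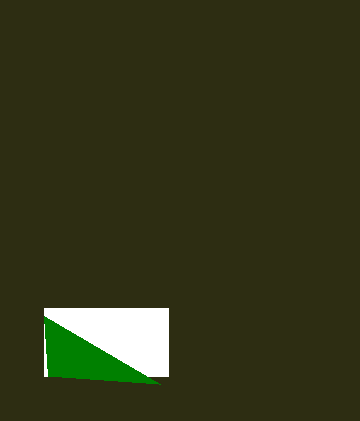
x0_1 = 44, y0_1 = 308, x1_1 = 168, y1_1 = 376, x1_2 = 48, y1_2 = 376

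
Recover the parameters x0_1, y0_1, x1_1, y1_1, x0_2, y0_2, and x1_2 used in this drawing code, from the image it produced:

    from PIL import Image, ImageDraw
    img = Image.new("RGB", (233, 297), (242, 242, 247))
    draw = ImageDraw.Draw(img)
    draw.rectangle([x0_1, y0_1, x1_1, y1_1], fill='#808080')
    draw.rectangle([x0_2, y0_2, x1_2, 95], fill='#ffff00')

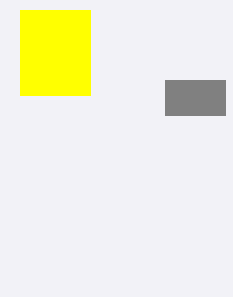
x0_1 = 165; y0_1 = 80; x1_1 = 225; y1_1 = 115; x0_2 = 20; y0_2 = 10; x1_2 = 90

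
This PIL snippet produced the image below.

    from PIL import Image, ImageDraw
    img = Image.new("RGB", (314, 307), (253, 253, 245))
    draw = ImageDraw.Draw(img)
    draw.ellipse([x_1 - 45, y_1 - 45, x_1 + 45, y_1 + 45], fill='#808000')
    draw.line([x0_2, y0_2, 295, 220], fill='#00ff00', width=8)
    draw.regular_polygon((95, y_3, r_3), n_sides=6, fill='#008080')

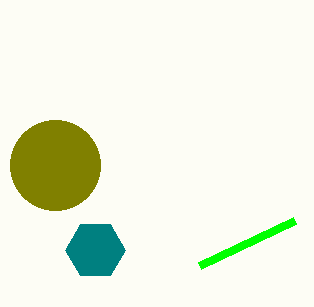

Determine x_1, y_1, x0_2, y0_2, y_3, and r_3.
x_1 = 55
y_1 = 165
x0_2 = 200
y0_2 = 265
y_3 = 250
r_3 = 30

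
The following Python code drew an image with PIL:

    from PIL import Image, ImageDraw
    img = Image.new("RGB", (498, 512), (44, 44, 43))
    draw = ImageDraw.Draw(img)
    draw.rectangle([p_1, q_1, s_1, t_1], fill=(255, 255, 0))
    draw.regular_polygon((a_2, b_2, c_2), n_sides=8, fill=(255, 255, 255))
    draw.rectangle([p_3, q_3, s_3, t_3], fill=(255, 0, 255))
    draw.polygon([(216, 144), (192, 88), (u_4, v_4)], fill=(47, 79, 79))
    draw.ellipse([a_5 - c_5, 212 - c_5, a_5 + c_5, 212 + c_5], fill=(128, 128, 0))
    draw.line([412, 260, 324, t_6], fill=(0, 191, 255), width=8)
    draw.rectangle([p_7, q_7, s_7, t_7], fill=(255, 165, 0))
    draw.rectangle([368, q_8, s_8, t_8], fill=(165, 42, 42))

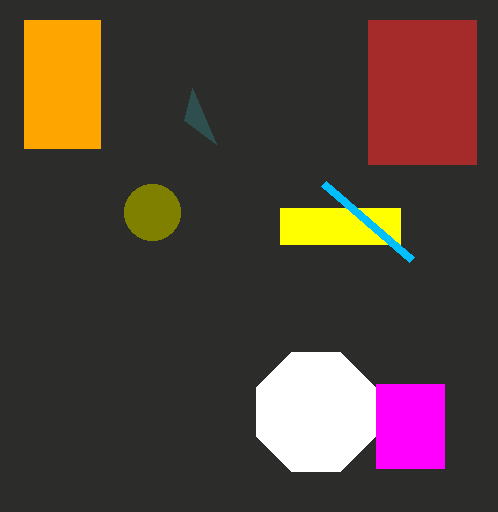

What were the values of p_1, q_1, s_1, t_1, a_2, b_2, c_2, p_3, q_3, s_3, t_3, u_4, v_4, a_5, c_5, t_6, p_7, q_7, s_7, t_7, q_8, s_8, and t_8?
p_1 = 280; q_1 = 208; s_1 = 400; t_1 = 244; a_2 = 316; b_2 = 412; c_2 = 64; p_3 = 376; q_3 = 384; s_3 = 444; t_3 = 468; u_4 = 184; v_4 = 120; a_5 = 152; c_5 = 28; t_6 = 184; p_7 = 24; q_7 = 20; s_7 = 100; t_7 = 148; q_8 = 20; s_8 = 476; t_8 = 164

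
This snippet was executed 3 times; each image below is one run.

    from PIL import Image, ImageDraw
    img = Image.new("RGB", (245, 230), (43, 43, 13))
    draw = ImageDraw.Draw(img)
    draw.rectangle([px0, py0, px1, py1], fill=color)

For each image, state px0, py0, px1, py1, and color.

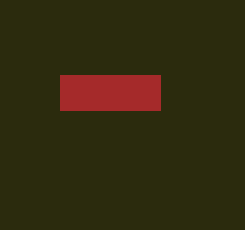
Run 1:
px0 = 60
py0 = 75
px1 = 160
py1 = 110
color = 'brown'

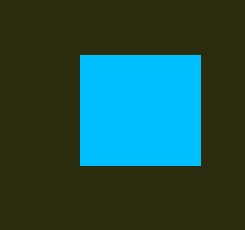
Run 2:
px0 = 80
py0 = 55
px1 = 200
py1 = 165
color = 'deepskyblue'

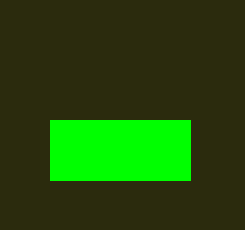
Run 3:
px0 = 50
py0 = 120
px1 = 190
py1 = 180
color = 'lime'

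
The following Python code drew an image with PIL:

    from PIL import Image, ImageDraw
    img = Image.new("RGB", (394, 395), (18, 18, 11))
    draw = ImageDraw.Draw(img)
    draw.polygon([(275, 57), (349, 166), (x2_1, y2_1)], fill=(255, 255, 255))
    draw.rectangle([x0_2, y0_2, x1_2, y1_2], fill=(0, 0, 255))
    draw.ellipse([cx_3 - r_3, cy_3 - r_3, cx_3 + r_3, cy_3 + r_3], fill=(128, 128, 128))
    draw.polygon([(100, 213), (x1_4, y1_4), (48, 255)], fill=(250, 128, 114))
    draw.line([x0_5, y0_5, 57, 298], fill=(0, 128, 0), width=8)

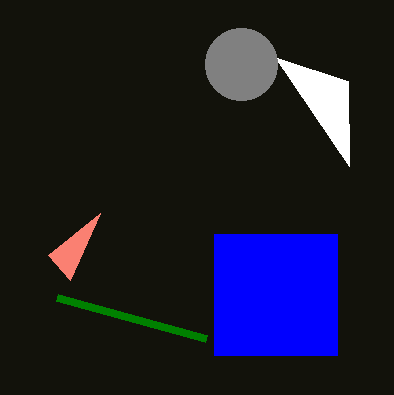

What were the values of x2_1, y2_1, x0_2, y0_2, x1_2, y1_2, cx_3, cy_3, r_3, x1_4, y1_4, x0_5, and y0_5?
x2_1 = 348, y2_1 = 81, x0_2 = 214, y0_2 = 234, x1_2 = 337, y1_2 = 355, cx_3 = 241, cy_3 = 64, r_3 = 36, x1_4 = 70, y1_4 = 280, x0_5 = 206, y0_5 = 339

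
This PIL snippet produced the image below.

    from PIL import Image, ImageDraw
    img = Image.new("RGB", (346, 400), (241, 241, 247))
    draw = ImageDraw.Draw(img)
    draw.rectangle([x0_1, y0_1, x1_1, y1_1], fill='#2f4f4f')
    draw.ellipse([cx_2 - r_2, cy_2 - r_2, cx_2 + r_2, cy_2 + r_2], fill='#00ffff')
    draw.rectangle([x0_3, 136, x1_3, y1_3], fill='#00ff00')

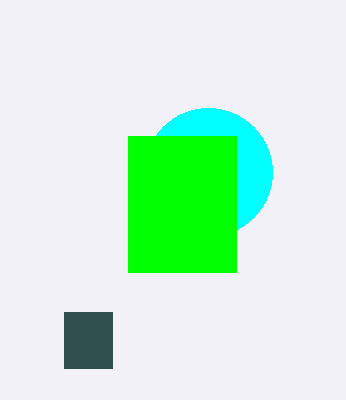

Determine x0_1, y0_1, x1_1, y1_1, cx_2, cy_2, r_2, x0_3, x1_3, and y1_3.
x0_1 = 64, y0_1 = 312, x1_1 = 112, y1_1 = 368, cx_2 = 208, cy_2 = 172, r_2 = 64, x0_3 = 128, x1_3 = 236, y1_3 = 272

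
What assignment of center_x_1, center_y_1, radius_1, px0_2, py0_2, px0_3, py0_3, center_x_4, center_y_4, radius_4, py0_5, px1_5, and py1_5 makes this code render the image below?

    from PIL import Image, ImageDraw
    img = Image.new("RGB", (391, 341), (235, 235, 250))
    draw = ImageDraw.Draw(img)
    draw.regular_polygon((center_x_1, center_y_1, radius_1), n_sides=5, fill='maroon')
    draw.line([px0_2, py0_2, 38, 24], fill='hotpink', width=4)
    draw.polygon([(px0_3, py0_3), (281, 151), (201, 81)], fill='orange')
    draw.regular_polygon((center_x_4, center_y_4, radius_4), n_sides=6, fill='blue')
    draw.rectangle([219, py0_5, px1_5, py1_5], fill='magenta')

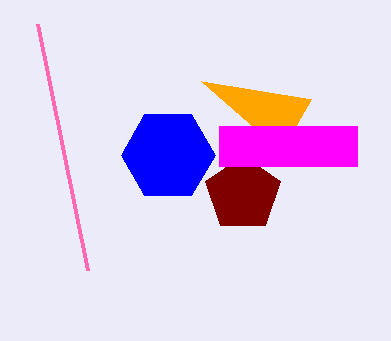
center_x_1 = 243
center_y_1 = 194
radius_1 = 39
px0_2 = 88
py0_2 = 270
px0_3 = 311
py0_3 = 99
center_x_4 = 168
center_y_4 = 155
radius_4 = 47
py0_5 = 126
px1_5 = 357
py1_5 = 166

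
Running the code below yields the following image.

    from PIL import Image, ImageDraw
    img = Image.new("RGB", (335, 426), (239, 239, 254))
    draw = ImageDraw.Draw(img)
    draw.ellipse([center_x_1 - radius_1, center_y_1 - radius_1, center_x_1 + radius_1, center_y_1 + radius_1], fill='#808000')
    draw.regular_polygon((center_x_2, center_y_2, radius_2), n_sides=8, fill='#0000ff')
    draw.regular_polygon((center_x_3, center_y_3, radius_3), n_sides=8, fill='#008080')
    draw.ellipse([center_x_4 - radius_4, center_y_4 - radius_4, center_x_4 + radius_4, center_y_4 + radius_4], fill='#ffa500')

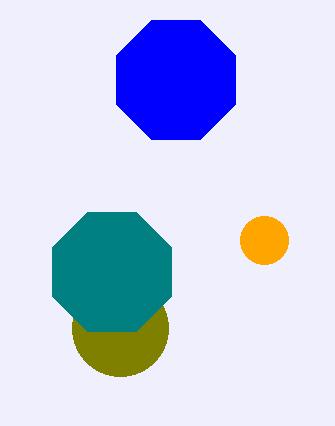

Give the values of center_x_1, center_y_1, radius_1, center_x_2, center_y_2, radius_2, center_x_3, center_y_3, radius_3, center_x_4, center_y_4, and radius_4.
center_x_1 = 120; center_y_1 = 328; radius_1 = 48; center_x_2 = 176; center_y_2 = 80; radius_2 = 64; center_x_3 = 112; center_y_3 = 272; radius_3 = 64; center_x_4 = 264; center_y_4 = 240; radius_4 = 24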